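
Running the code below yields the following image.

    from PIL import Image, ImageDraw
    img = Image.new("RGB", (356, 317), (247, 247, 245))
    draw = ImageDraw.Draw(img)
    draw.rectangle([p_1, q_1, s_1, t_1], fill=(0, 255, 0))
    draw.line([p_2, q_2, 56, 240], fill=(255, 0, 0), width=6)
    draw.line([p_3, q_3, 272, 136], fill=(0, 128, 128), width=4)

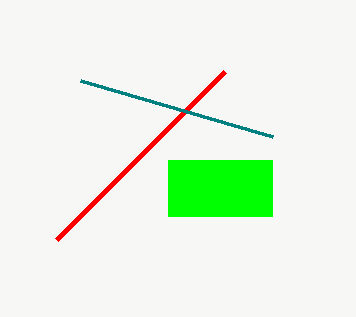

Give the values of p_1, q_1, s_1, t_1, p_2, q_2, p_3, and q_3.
p_1 = 168
q_1 = 160
s_1 = 272
t_1 = 216
p_2 = 224
q_2 = 72
p_3 = 80
q_3 = 80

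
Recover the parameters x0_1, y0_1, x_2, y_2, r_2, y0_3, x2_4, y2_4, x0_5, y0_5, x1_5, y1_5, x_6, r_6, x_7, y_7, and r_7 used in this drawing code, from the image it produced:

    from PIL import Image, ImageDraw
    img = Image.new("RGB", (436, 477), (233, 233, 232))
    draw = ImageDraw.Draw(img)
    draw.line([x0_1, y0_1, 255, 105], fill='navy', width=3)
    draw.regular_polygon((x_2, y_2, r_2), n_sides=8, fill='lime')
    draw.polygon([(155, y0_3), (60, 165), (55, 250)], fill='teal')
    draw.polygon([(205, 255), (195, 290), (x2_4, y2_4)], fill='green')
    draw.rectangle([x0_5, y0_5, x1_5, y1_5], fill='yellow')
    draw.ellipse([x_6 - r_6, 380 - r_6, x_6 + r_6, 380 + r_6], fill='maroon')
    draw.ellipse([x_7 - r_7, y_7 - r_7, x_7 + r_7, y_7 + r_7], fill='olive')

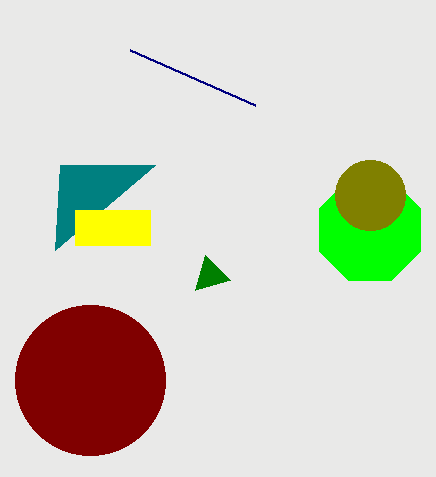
x0_1 = 130; y0_1 = 50; x_2 = 370; y_2 = 230; r_2 = 55; y0_3 = 165; x2_4 = 230; y2_4 = 280; x0_5 = 75; y0_5 = 210; x1_5 = 150; y1_5 = 245; x_6 = 90; r_6 = 75; x_7 = 370; y_7 = 195; r_7 = 35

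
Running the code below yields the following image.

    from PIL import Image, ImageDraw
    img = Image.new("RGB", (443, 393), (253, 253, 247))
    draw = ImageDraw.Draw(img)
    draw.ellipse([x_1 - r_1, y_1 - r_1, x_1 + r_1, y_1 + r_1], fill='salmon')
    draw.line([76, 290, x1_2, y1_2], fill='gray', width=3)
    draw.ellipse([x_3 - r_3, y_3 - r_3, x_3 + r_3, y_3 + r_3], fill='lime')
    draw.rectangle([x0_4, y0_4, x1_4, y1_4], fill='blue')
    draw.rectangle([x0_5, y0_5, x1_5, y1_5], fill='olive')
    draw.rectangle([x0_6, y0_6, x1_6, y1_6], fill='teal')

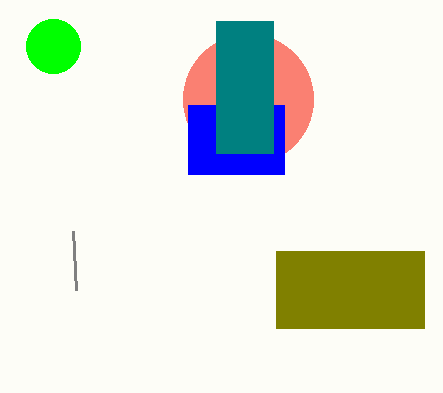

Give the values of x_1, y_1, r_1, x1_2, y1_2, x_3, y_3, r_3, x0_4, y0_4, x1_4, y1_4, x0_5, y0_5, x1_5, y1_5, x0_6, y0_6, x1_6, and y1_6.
x_1 = 248, y_1 = 99, r_1 = 65, x1_2 = 73, y1_2 = 231, x_3 = 53, y_3 = 46, r_3 = 27, x0_4 = 188, y0_4 = 105, x1_4 = 284, y1_4 = 174, x0_5 = 276, y0_5 = 251, x1_5 = 424, y1_5 = 328, x0_6 = 216, y0_6 = 21, x1_6 = 273, y1_6 = 153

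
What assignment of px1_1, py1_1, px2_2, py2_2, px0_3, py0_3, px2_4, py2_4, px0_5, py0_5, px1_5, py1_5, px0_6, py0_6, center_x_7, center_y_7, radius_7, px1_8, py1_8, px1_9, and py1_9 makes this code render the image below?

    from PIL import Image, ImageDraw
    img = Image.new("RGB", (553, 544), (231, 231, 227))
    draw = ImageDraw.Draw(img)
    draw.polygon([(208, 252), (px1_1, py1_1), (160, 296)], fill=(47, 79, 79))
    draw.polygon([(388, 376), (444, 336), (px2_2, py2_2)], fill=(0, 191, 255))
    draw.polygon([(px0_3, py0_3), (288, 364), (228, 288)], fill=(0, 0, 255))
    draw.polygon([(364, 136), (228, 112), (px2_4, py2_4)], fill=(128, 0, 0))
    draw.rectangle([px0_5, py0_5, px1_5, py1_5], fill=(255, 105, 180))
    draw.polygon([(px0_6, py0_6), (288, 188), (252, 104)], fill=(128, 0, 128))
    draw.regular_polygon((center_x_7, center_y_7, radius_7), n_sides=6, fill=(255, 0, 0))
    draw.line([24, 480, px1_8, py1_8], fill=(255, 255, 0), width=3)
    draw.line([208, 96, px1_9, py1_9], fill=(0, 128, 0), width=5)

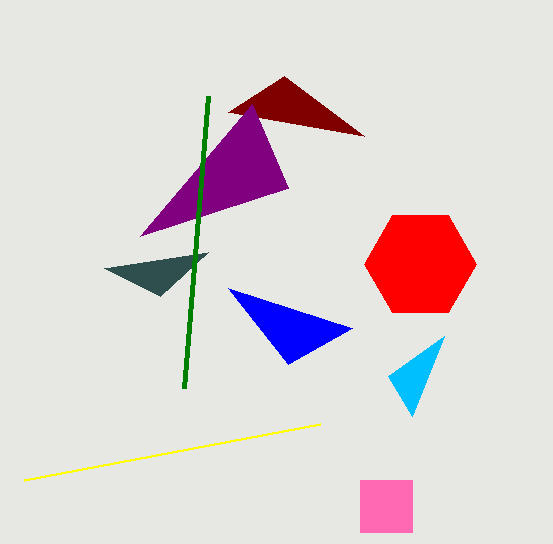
px1_1 = 104, py1_1 = 268, px2_2 = 412, py2_2 = 416, px0_3 = 352, py0_3 = 328, px2_4 = 284, py2_4 = 76, px0_5 = 360, py0_5 = 480, px1_5 = 412, py1_5 = 532, px0_6 = 140, py0_6 = 236, center_x_7 = 420, center_y_7 = 264, radius_7 = 56, px1_8 = 320, py1_8 = 424, px1_9 = 184, py1_9 = 388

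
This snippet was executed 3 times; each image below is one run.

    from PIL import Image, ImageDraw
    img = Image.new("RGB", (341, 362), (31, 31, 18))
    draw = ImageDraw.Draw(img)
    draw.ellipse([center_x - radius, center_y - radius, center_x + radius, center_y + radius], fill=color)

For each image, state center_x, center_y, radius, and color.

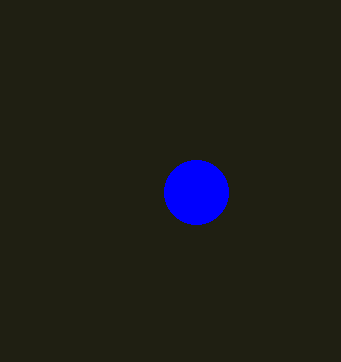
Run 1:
center_x = 196
center_y = 192
radius = 32
color = 'blue'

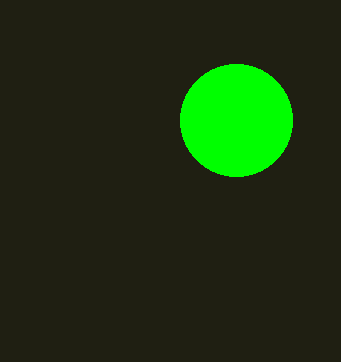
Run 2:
center_x = 236
center_y = 120
radius = 56
color = 'lime'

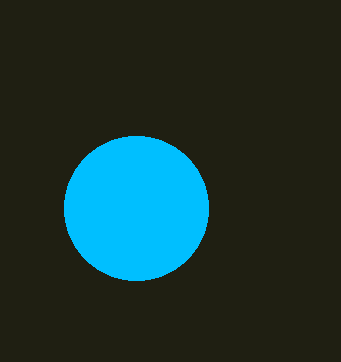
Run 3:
center_x = 136; center_y = 208; radius = 72; color = 'deepskyblue'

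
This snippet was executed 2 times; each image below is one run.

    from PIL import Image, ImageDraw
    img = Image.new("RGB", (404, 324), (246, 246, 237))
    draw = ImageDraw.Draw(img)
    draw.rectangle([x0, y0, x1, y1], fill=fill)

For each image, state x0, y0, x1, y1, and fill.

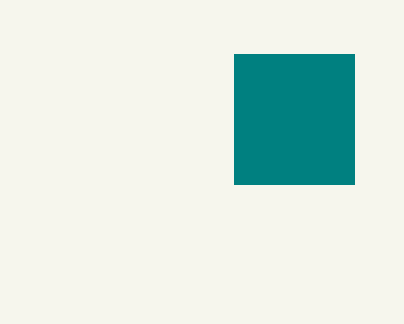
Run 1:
x0 = 234, y0 = 54, x1 = 354, y1 = 184, fill = 'teal'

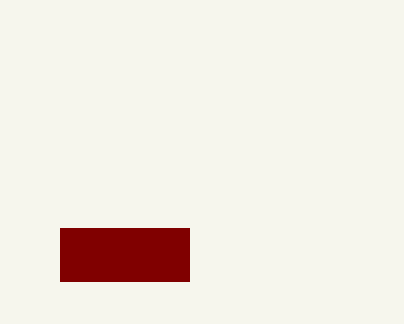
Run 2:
x0 = 60
y0 = 228
x1 = 189
y1 = 281
fill = 'maroon'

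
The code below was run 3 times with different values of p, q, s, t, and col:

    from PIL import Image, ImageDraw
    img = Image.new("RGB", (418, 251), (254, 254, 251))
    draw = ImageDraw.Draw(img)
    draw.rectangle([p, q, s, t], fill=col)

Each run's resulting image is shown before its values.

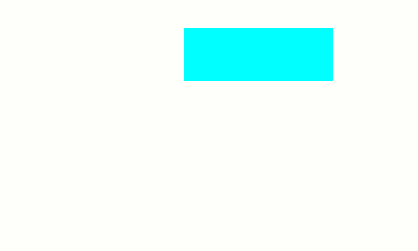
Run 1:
p = 184, q = 28, s = 332, t = 80, col = 'cyan'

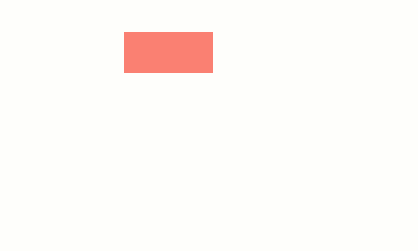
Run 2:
p = 124; q = 32; s = 212; t = 72; col = 'salmon'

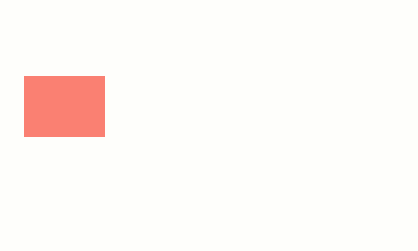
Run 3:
p = 24
q = 76
s = 104
t = 136
col = 'salmon'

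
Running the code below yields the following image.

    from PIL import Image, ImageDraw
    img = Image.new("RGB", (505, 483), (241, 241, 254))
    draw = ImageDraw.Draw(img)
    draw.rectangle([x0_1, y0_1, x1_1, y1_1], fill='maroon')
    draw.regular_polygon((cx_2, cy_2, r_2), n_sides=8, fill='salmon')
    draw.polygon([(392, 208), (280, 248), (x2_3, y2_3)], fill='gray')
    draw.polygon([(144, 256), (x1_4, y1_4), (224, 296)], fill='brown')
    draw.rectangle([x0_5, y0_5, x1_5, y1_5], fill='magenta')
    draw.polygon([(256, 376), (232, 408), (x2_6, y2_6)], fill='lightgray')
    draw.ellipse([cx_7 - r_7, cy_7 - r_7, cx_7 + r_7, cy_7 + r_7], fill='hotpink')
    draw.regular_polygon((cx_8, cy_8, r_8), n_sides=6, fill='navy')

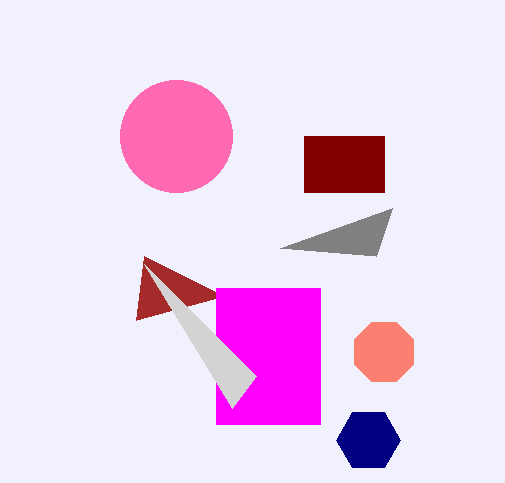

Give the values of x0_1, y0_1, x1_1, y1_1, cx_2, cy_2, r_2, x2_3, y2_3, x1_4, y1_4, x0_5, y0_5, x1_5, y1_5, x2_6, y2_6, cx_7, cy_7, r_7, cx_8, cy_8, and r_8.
x0_1 = 304; y0_1 = 136; x1_1 = 384; y1_1 = 192; cx_2 = 384; cy_2 = 352; r_2 = 32; x2_3 = 376; y2_3 = 256; x1_4 = 136; y1_4 = 320; x0_5 = 216; y0_5 = 288; x1_5 = 320; y1_5 = 424; x2_6 = 144; y2_6 = 264; cx_7 = 176; cy_7 = 136; r_7 = 56; cx_8 = 368; cy_8 = 440; r_8 = 32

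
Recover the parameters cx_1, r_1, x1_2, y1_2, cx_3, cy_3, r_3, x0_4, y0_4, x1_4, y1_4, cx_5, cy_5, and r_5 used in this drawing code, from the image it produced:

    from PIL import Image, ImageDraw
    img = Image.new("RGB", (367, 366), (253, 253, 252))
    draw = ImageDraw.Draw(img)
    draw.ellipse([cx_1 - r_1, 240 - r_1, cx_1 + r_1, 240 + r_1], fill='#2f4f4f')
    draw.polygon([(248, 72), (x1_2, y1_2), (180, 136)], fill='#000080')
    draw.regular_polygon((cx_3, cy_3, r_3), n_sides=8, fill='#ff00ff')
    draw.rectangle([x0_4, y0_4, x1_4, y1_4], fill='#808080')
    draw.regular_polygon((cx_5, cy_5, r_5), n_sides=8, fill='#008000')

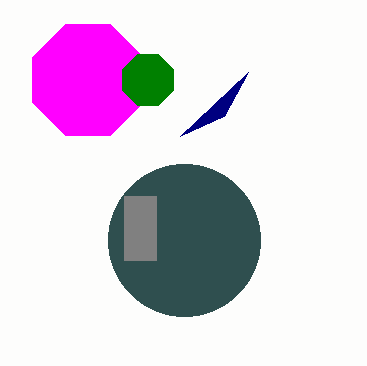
cx_1 = 184, r_1 = 76, x1_2 = 224, y1_2 = 116, cx_3 = 88, cy_3 = 80, r_3 = 60, x0_4 = 124, y0_4 = 196, x1_4 = 156, y1_4 = 260, cx_5 = 148, cy_5 = 80, r_5 = 28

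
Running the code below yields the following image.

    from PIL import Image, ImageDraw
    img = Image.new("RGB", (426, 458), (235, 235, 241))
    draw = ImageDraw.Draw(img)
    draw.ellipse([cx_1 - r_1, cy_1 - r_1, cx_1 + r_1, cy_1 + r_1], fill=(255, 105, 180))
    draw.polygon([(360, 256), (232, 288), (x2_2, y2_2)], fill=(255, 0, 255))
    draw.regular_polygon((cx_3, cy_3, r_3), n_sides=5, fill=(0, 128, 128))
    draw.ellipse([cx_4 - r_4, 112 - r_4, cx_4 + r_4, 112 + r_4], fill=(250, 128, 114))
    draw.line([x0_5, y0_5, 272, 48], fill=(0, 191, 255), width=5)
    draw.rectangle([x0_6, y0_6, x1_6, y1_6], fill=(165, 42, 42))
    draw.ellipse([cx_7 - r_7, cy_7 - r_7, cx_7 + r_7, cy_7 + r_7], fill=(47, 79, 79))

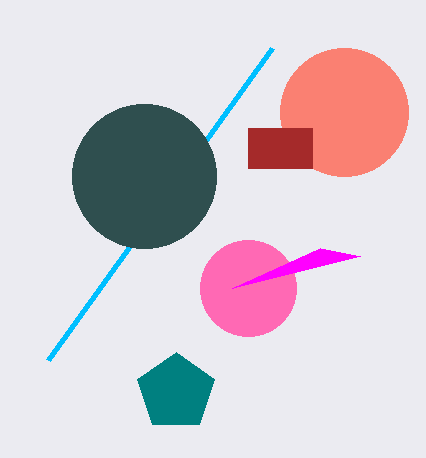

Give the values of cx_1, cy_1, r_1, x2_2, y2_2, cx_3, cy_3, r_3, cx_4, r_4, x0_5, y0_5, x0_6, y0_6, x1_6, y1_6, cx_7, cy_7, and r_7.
cx_1 = 248
cy_1 = 288
r_1 = 48
x2_2 = 320
y2_2 = 248
cx_3 = 176
cy_3 = 392
r_3 = 40
cx_4 = 344
r_4 = 64
x0_5 = 48
y0_5 = 360
x0_6 = 248
y0_6 = 128
x1_6 = 312
y1_6 = 168
cx_7 = 144
cy_7 = 176
r_7 = 72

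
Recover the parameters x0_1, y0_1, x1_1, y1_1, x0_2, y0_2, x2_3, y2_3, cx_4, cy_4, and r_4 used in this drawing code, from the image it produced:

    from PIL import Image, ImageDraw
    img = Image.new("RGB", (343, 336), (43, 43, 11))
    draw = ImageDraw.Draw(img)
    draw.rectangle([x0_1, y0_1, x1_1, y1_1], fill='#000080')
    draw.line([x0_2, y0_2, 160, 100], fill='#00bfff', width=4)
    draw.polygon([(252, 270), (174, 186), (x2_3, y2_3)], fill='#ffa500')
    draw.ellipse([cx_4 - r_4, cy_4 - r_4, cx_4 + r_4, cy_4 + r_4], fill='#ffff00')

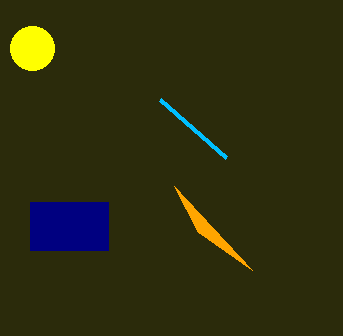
x0_1 = 30
y0_1 = 202
x1_1 = 108
y1_1 = 250
x0_2 = 226
y0_2 = 158
x2_3 = 198
y2_3 = 232
cx_4 = 32
cy_4 = 48
r_4 = 22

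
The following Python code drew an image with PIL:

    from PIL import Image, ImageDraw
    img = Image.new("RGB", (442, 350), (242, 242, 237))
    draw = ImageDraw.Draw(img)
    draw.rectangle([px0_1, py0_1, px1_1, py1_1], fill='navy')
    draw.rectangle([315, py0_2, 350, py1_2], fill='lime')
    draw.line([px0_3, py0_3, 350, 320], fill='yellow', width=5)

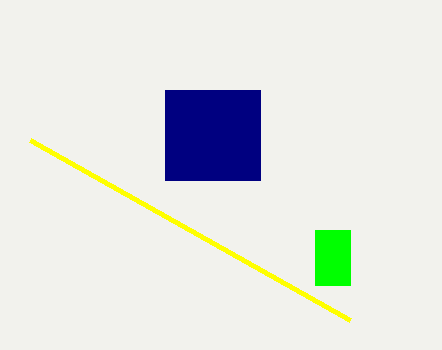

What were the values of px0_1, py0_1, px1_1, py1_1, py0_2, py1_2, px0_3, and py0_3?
px0_1 = 165; py0_1 = 90; px1_1 = 260; py1_1 = 180; py0_2 = 230; py1_2 = 285; px0_3 = 30; py0_3 = 140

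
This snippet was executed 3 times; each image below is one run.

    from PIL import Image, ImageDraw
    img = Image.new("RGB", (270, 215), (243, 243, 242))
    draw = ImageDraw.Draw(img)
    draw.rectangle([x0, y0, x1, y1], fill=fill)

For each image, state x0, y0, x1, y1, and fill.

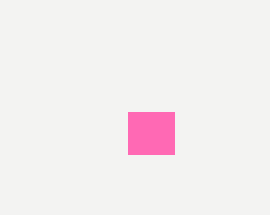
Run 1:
x0 = 128
y0 = 112
x1 = 174
y1 = 154
fill = 'hotpink'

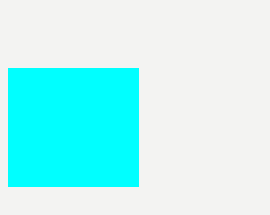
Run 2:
x0 = 8; y0 = 68; x1 = 138; y1 = 186; fill = 'cyan'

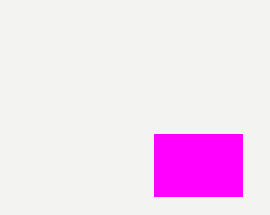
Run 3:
x0 = 154
y0 = 134
x1 = 242
y1 = 196
fill = 'magenta'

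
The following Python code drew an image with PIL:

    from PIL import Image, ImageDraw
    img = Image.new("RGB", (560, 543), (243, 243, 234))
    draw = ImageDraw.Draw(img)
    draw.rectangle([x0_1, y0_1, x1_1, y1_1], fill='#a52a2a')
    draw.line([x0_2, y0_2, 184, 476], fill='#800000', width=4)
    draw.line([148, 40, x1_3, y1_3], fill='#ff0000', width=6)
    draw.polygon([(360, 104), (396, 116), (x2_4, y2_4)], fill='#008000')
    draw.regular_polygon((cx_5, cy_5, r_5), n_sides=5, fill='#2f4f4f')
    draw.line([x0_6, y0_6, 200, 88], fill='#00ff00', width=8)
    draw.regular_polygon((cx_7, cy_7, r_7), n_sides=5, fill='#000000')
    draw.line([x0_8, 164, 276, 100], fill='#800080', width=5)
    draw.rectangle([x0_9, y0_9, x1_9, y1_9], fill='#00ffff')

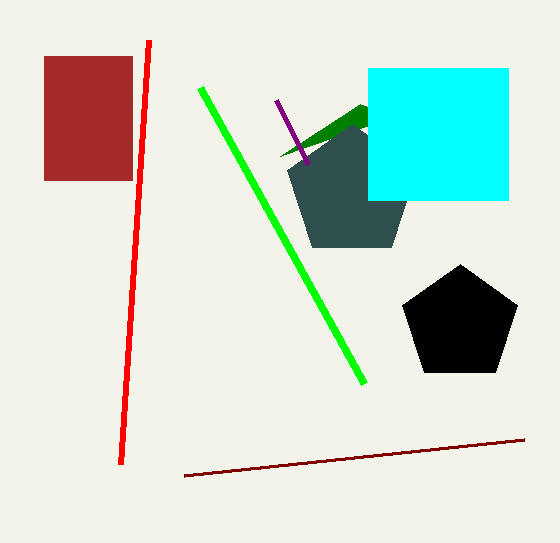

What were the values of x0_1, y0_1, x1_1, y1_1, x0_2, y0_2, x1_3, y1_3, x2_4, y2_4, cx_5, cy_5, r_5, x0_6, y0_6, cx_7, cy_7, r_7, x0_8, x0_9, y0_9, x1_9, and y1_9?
x0_1 = 44
y0_1 = 56
x1_1 = 132
y1_1 = 180
x0_2 = 524
y0_2 = 440
x1_3 = 120
y1_3 = 464
x2_4 = 280
y2_4 = 156
cx_5 = 352
cy_5 = 192
r_5 = 68
x0_6 = 364
y0_6 = 384
cx_7 = 460
cy_7 = 324
r_7 = 60
x0_8 = 308
x0_9 = 368
y0_9 = 68
x1_9 = 508
y1_9 = 200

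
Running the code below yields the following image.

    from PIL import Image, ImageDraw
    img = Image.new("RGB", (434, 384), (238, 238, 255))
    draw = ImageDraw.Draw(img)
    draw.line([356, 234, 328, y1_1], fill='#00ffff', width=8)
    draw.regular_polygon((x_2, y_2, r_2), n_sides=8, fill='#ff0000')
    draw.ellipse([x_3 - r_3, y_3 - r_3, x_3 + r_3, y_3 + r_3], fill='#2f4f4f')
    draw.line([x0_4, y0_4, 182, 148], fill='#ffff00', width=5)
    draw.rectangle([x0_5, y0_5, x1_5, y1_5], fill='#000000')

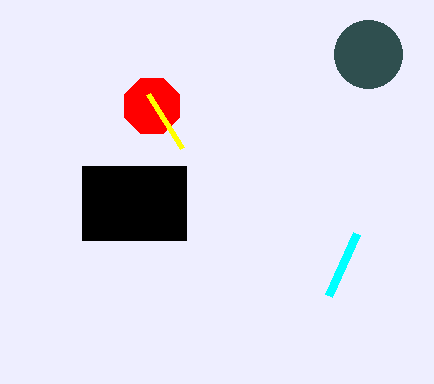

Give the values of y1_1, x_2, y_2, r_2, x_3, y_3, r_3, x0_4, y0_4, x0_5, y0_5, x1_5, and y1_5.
y1_1 = 296, x_2 = 152, y_2 = 106, r_2 = 30, x_3 = 368, y_3 = 54, r_3 = 34, x0_4 = 148, y0_4 = 94, x0_5 = 82, y0_5 = 166, x1_5 = 186, y1_5 = 240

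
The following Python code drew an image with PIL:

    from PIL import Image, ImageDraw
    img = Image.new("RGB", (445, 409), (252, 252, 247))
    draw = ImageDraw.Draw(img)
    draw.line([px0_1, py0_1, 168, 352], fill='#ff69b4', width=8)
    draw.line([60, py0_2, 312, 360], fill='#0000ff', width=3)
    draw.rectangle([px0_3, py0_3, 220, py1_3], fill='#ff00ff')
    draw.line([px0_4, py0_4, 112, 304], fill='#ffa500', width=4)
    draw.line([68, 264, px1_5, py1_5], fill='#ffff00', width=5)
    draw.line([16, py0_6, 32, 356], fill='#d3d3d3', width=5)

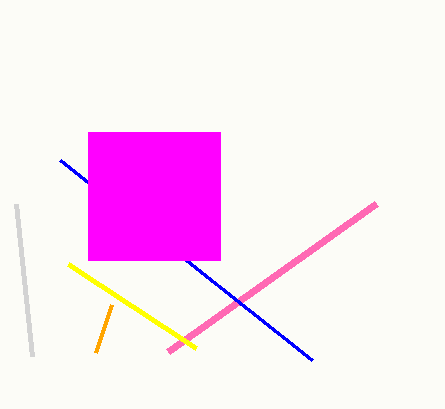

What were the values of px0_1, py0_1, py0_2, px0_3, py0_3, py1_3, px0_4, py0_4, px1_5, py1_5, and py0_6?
px0_1 = 376, py0_1 = 204, py0_2 = 160, px0_3 = 88, py0_3 = 132, py1_3 = 260, px0_4 = 96, py0_4 = 352, px1_5 = 196, py1_5 = 348, py0_6 = 204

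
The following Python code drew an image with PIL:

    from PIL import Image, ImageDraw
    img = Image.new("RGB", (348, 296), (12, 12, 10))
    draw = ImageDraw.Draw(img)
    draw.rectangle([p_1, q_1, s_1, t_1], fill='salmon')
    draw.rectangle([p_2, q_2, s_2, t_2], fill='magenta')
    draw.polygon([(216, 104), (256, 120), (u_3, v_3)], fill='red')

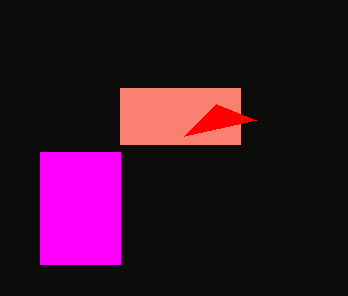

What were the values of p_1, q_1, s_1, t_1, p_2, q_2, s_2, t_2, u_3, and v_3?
p_1 = 120, q_1 = 88, s_1 = 240, t_1 = 144, p_2 = 40, q_2 = 152, s_2 = 120, t_2 = 264, u_3 = 184, v_3 = 136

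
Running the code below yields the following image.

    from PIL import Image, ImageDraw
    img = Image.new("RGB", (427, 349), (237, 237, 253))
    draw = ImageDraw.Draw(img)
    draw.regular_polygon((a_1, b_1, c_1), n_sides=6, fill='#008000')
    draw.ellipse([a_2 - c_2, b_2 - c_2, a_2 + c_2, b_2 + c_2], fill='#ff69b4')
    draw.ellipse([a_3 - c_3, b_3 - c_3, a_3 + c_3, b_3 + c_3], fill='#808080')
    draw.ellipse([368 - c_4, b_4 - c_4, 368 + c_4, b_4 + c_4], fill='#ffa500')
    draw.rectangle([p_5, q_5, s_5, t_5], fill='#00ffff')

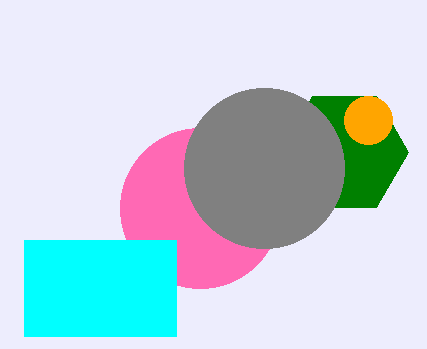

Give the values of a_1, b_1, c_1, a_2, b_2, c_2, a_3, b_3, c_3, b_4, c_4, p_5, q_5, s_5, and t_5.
a_1 = 344, b_1 = 152, c_1 = 64, a_2 = 200, b_2 = 208, c_2 = 80, a_3 = 264, b_3 = 168, c_3 = 80, b_4 = 120, c_4 = 24, p_5 = 24, q_5 = 240, s_5 = 176, t_5 = 336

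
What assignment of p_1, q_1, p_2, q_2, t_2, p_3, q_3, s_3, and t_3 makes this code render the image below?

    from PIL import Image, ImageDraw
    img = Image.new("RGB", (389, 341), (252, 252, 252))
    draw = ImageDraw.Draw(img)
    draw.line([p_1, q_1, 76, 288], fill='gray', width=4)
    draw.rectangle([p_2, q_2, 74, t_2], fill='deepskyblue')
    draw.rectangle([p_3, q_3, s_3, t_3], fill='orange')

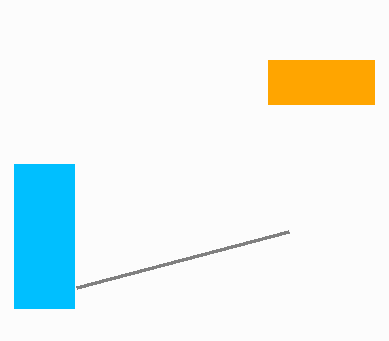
p_1 = 288
q_1 = 232
p_2 = 14
q_2 = 164
t_2 = 308
p_3 = 268
q_3 = 60
s_3 = 374
t_3 = 104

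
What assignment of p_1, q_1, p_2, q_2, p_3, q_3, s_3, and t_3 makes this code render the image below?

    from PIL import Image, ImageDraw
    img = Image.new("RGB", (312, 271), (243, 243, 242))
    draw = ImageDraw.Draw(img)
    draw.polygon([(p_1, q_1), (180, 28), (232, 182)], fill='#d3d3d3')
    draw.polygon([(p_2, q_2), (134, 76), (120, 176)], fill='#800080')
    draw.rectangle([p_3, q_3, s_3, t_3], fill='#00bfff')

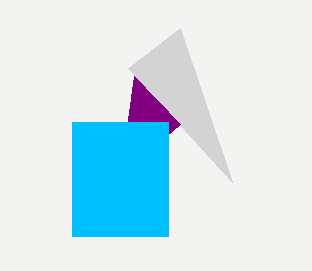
p_1 = 128; q_1 = 68; p_2 = 180; q_2 = 124; p_3 = 72; q_3 = 122; s_3 = 168; t_3 = 236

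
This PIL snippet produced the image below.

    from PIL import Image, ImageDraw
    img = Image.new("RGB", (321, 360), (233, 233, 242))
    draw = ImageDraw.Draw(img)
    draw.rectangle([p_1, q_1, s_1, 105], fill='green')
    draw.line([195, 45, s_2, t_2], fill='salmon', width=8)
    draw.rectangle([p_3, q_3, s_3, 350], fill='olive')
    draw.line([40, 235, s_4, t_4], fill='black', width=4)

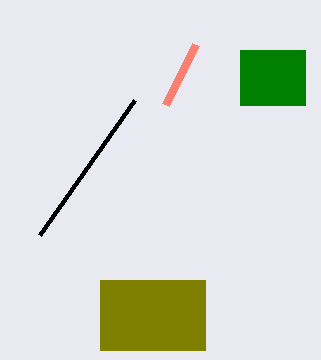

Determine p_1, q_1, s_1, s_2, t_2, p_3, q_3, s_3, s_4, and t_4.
p_1 = 240, q_1 = 50, s_1 = 305, s_2 = 165, t_2 = 105, p_3 = 100, q_3 = 280, s_3 = 205, s_4 = 135, t_4 = 100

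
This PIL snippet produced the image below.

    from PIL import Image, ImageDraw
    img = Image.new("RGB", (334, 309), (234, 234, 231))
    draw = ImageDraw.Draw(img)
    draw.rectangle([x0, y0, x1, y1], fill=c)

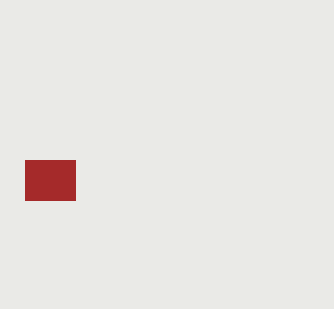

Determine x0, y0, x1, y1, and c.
x0 = 25, y0 = 160, x1 = 75, y1 = 200, c = 'brown'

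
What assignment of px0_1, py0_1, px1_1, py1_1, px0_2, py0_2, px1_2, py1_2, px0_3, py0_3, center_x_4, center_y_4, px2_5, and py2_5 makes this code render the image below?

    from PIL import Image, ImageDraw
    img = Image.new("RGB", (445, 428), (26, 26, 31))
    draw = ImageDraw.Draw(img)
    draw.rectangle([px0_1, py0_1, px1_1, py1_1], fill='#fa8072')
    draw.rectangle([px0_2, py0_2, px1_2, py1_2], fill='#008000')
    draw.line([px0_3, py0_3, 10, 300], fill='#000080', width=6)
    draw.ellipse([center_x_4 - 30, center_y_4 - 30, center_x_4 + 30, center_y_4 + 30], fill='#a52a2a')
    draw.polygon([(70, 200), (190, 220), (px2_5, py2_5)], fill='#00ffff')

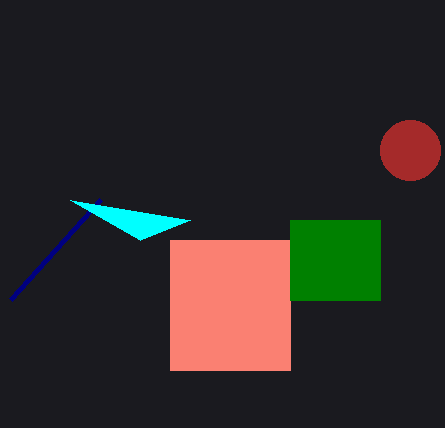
px0_1 = 170, py0_1 = 240, px1_1 = 290, py1_1 = 370, px0_2 = 290, py0_2 = 220, px1_2 = 380, py1_2 = 300, px0_3 = 100, py0_3 = 200, center_x_4 = 410, center_y_4 = 150, px2_5 = 140, py2_5 = 240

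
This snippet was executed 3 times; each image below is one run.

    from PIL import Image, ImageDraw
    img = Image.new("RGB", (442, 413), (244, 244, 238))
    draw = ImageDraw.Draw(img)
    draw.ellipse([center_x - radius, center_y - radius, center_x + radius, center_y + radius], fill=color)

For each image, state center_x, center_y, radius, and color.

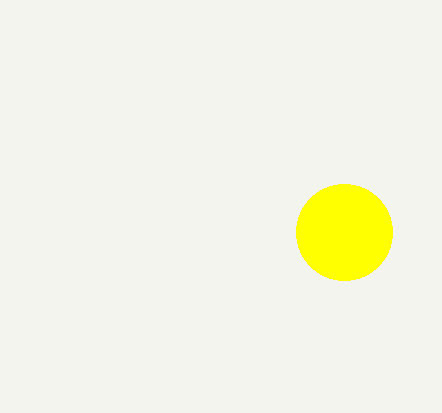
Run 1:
center_x = 344; center_y = 232; radius = 48; color = 'yellow'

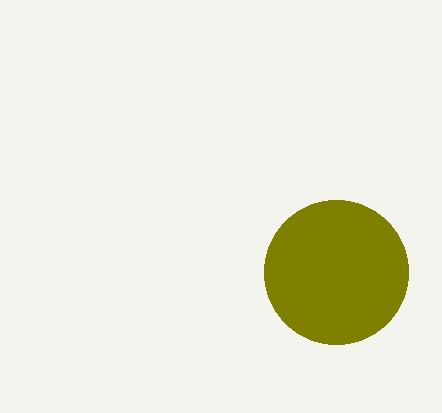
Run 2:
center_x = 336
center_y = 272
radius = 72
color = 'olive'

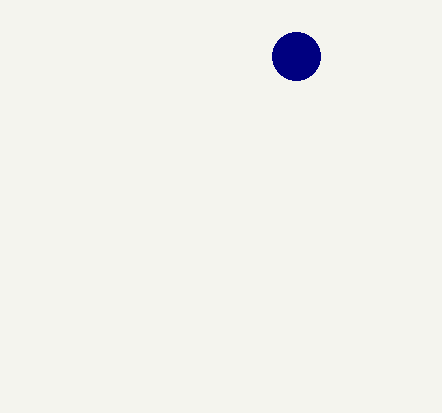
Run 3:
center_x = 296; center_y = 56; radius = 24; color = 'navy'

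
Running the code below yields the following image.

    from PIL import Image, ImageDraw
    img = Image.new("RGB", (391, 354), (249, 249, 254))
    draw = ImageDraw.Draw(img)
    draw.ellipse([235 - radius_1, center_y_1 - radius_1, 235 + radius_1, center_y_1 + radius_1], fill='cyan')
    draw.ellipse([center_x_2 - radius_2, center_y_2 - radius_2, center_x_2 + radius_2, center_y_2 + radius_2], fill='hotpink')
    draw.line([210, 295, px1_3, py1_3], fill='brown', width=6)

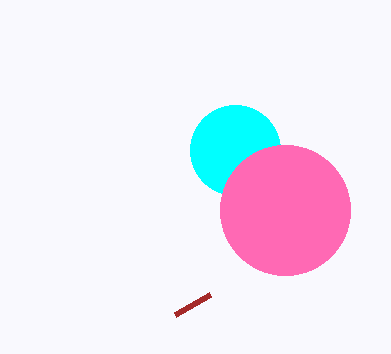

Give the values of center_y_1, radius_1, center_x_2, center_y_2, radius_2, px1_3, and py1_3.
center_y_1 = 150, radius_1 = 45, center_x_2 = 285, center_y_2 = 210, radius_2 = 65, px1_3 = 175, py1_3 = 315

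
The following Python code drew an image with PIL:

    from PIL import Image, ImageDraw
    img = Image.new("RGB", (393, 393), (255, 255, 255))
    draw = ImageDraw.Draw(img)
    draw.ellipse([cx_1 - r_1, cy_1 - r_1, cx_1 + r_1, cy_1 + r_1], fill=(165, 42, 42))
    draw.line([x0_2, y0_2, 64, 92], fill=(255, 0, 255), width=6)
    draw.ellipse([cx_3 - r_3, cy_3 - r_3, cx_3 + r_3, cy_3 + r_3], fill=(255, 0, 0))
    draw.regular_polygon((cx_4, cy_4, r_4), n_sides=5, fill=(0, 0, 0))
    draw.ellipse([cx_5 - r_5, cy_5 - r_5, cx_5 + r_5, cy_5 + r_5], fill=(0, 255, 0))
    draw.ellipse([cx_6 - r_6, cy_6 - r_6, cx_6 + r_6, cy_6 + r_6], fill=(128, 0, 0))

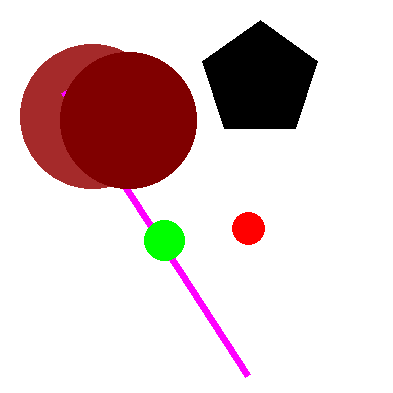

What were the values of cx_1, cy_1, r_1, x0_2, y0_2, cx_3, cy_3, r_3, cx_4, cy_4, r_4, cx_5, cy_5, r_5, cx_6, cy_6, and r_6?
cx_1 = 92; cy_1 = 116; r_1 = 72; x0_2 = 248; y0_2 = 376; cx_3 = 248; cy_3 = 228; r_3 = 16; cx_4 = 260; cy_4 = 80; r_4 = 60; cx_5 = 164; cy_5 = 240; r_5 = 20; cx_6 = 128; cy_6 = 120; r_6 = 68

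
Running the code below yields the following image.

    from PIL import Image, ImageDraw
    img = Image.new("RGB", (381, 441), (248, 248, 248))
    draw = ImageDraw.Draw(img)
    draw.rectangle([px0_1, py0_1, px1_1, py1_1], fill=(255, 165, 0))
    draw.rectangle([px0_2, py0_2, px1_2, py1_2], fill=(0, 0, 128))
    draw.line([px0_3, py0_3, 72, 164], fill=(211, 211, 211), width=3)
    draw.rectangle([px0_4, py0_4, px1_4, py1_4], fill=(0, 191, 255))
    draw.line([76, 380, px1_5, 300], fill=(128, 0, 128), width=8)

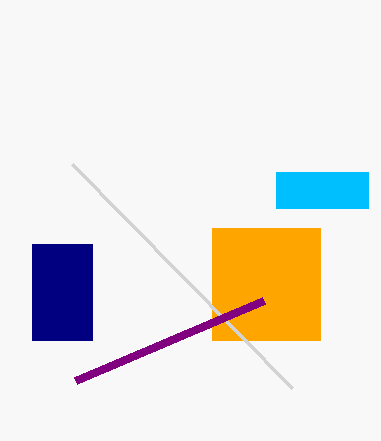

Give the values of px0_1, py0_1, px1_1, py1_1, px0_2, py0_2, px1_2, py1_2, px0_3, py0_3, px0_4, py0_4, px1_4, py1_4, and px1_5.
px0_1 = 212; py0_1 = 228; px1_1 = 320; py1_1 = 340; px0_2 = 32; py0_2 = 244; px1_2 = 92; py1_2 = 340; px0_3 = 292; py0_3 = 388; px0_4 = 276; py0_4 = 172; px1_4 = 368; py1_4 = 208; px1_5 = 264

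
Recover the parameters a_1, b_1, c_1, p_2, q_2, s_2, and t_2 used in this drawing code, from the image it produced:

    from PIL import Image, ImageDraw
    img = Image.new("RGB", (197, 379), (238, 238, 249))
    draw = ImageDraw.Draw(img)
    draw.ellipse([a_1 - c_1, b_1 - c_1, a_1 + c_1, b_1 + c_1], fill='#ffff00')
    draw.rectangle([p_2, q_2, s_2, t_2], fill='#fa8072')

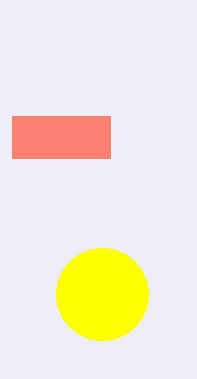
a_1 = 102
b_1 = 294
c_1 = 46
p_2 = 12
q_2 = 116
s_2 = 110
t_2 = 158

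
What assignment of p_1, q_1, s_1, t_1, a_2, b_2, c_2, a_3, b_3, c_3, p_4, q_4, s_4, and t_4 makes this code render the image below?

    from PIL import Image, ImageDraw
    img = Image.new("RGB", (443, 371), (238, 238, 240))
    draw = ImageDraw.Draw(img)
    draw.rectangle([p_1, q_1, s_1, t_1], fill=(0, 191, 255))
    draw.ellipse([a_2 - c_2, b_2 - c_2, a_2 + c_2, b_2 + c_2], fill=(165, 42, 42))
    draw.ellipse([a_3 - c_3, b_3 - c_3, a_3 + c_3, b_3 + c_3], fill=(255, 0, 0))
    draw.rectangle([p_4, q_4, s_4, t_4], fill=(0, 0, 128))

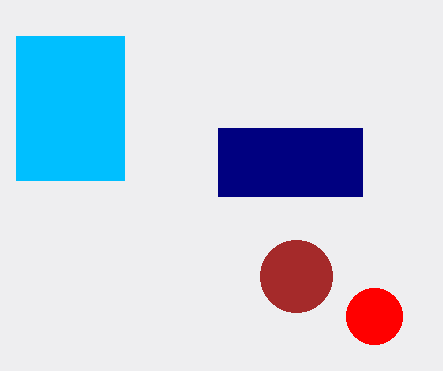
p_1 = 16, q_1 = 36, s_1 = 124, t_1 = 180, a_2 = 296, b_2 = 276, c_2 = 36, a_3 = 374, b_3 = 316, c_3 = 28, p_4 = 218, q_4 = 128, s_4 = 362, t_4 = 196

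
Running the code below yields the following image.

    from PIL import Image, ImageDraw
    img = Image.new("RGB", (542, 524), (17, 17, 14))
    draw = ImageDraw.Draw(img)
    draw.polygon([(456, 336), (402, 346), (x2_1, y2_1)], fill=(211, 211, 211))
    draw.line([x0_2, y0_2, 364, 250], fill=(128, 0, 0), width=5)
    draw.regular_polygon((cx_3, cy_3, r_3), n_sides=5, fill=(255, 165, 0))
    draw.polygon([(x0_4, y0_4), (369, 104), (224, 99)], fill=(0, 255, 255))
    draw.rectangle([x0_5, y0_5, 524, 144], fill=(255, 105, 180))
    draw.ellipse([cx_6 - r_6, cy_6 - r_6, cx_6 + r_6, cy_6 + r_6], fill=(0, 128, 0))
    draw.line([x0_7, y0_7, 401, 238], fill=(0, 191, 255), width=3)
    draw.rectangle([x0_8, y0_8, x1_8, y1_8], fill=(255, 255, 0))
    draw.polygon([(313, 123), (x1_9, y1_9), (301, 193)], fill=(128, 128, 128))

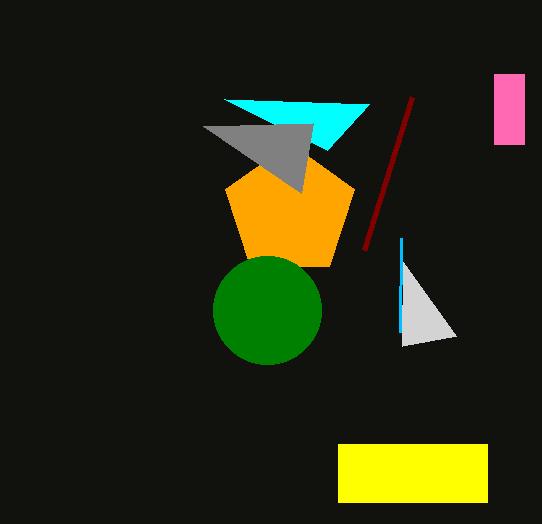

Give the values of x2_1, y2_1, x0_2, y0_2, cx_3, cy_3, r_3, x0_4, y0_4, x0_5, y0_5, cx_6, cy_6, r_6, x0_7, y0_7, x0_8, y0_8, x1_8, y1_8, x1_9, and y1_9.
x2_1 = 403, y2_1 = 262, x0_2 = 412, y0_2 = 97, cx_3 = 290, cy_3 = 211, r_3 = 68, x0_4 = 327, y0_4 = 150, x0_5 = 494, y0_5 = 74, cx_6 = 267, cy_6 = 310, r_6 = 54, x0_7 = 400, y0_7 = 332, x0_8 = 338, y0_8 = 444, x1_8 = 487, y1_8 = 502, x1_9 = 203, y1_9 = 126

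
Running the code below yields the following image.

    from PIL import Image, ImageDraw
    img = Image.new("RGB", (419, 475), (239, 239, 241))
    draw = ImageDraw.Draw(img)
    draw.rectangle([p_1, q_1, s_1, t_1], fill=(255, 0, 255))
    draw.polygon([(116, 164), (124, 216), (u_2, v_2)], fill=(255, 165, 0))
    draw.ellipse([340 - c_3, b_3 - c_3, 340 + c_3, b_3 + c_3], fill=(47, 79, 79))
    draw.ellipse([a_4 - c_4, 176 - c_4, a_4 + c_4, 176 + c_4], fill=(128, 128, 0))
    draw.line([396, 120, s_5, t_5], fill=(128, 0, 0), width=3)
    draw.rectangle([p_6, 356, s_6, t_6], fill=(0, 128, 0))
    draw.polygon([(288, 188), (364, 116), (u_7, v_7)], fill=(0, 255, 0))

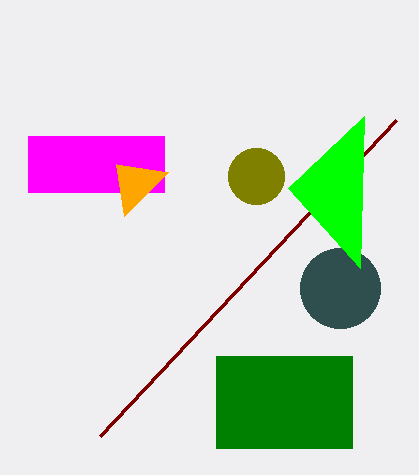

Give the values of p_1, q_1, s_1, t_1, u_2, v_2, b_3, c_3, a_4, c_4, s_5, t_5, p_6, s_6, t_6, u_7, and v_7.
p_1 = 28; q_1 = 136; s_1 = 164; t_1 = 192; u_2 = 168; v_2 = 172; b_3 = 288; c_3 = 40; a_4 = 256; c_4 = 28; s_5 = 100; t_5 = 436; p_6 = 216; s_6 = 352; t_6 = 448; u_7 = 360; v_7 = 268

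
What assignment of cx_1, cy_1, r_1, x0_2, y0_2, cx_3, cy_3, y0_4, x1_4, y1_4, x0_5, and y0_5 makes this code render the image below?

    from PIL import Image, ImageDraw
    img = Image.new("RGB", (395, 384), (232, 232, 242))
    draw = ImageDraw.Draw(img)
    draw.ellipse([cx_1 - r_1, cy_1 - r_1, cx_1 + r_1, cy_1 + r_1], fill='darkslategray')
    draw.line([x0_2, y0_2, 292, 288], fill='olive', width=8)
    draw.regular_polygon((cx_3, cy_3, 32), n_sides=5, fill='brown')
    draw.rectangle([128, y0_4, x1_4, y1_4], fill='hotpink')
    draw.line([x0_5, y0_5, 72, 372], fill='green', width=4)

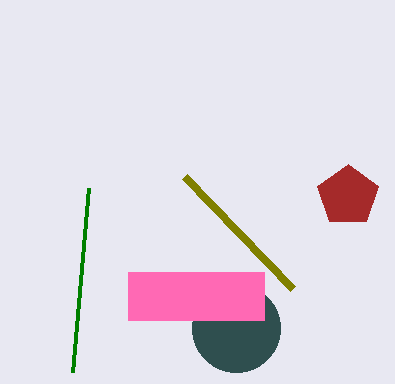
cx_1 = 236, cy_1 = 328, r_1 = 44, x0_2 = 184, y0_2 = 176, cx_3 = 348, cy_3 = 196, y0_4 = 272, x1_4 = 264, y1_4 = 320, x0_5 = 88, y0_5 = 188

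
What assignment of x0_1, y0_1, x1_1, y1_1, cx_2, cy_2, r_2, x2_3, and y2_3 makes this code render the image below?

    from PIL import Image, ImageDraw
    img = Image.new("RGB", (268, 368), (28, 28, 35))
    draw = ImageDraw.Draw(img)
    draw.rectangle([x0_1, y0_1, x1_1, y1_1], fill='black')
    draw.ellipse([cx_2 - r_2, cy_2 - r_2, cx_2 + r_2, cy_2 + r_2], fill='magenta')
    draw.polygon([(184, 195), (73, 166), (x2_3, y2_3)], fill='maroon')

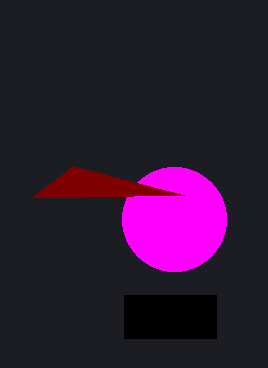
x0_1 = 124
y0_1 = 295
x1_1 = 216
y1_1 = 338
cx_2 = 174
cy_2 = 219
r_2 = 52
x2_3 = 31
y2_3 = 198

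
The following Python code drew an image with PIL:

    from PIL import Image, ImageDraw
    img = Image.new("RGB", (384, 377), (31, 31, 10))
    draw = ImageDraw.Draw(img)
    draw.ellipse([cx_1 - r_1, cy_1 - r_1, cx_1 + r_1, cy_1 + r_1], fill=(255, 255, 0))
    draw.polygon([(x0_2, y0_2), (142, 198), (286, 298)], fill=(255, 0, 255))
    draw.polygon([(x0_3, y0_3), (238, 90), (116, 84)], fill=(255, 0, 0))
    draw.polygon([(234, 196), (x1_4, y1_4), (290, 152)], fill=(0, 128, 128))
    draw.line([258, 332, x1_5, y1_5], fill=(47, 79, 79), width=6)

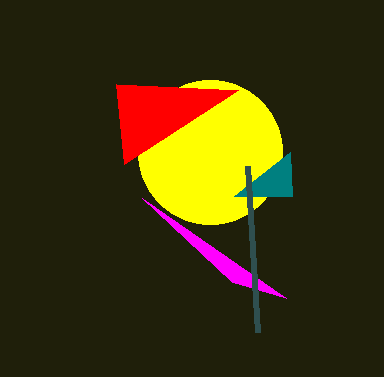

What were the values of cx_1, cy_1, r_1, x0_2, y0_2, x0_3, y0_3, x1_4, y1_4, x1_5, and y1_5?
cx_1 = 210
cy_1 = 152
r_1 = 72
x0_2 = 232
y0_2 = 282
x0_3 = 124
y0_3 = 164
x1_4 = 292
y1_4 = 196
x1_5 = 248
y1_5 = 166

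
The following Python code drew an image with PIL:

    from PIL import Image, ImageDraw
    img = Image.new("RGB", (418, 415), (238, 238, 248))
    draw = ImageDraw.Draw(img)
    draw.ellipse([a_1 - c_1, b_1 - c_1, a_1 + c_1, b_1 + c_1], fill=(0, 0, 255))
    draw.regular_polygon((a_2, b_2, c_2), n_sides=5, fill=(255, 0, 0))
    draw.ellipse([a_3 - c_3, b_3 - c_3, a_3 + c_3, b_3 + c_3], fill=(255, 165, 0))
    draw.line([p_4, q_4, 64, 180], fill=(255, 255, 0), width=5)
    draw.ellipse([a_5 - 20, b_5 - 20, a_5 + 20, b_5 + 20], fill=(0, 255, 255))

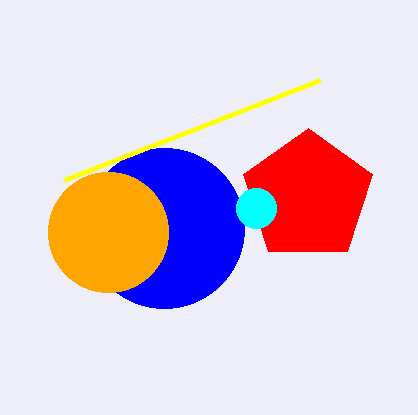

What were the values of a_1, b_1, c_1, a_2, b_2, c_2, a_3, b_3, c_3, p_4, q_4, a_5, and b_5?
a_1 = 164
b_1 = 228
c_1 = 80
a_2 = 308
b_2 = 196
c_2 = 68
a_3 = 108
b_3 = 232
c_3 = 60
p_4 = 320
q_4 = 80
a_5 = 256
b_5 = 208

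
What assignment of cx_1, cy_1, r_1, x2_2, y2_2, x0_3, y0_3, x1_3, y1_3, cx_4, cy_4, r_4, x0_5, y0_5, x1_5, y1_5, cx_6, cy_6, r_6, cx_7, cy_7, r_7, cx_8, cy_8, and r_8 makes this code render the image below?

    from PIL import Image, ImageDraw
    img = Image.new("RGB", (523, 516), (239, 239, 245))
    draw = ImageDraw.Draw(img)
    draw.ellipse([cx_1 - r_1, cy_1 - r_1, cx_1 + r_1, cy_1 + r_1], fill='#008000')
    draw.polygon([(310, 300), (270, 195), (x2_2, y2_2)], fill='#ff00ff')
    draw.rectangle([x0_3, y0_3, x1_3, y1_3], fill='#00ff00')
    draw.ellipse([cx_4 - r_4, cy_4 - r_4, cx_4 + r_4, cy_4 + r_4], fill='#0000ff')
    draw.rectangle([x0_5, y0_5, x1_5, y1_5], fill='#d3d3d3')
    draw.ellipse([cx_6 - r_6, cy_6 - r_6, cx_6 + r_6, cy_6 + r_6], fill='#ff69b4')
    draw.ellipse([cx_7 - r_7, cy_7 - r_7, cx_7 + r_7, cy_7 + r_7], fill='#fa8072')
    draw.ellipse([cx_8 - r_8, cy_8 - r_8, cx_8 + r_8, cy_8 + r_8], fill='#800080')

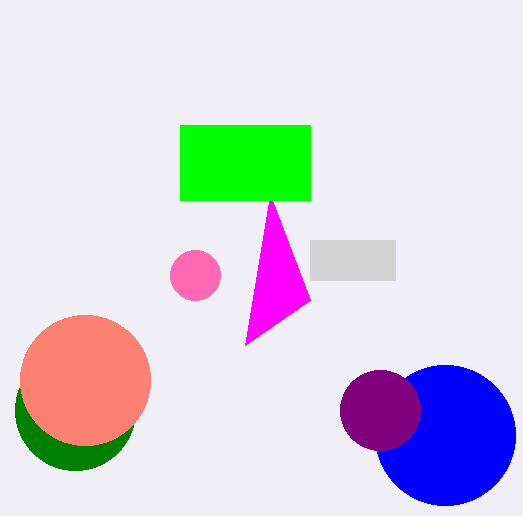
cx_1 = 75; cy_1 = 410; r_1 = 60; x2_2 = 245; y2_2 = 345; x0_3 = 180; y0_3 = 125; x1_3 = 310; y1_3 = 200; cx_4 = 445; cy_4 = 435; r_4 = 70; x0_5 = 310; y0_5 = 240; x1_5 = 395; y1_5 = 280; cx_6 = 195; cy_6 = 275; r_6 = 25; cx_7 = 85; cy_7 = 380; r_7 = 65; cx_8 = 380; cy_8 = 410; r_8 = 40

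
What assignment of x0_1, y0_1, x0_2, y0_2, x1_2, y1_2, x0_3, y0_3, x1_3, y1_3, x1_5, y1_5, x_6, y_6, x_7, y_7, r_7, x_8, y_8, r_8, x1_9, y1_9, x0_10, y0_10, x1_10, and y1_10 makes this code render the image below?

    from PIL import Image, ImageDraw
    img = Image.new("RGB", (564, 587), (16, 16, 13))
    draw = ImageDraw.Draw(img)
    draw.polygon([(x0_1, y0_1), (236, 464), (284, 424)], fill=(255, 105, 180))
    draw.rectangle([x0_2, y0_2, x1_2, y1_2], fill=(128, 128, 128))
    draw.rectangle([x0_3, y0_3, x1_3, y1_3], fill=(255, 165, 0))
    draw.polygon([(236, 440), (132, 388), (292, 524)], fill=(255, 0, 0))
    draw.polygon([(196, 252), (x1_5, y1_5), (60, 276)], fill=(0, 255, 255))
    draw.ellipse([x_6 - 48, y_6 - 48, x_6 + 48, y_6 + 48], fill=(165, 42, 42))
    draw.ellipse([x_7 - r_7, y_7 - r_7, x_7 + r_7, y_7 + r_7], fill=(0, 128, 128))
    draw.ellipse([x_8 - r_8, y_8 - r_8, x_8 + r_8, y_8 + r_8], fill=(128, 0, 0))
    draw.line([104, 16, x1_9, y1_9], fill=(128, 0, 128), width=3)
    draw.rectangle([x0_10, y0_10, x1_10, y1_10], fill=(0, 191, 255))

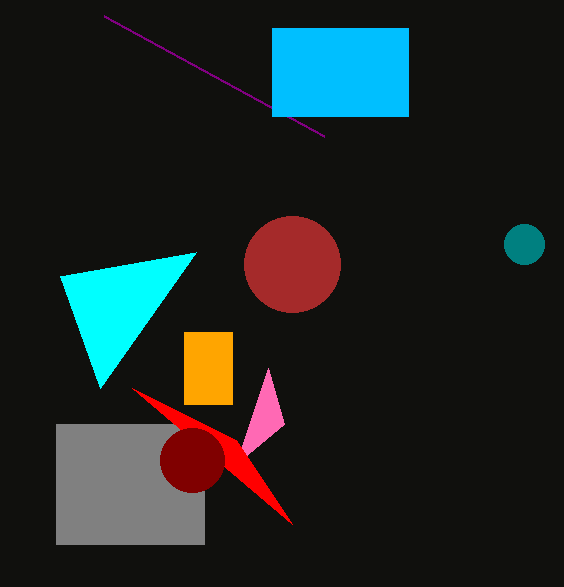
x0_1 = 268, y0_1 = 368, x0_2 = 56, y0_2 = 424, x1_2 = 204, y1_2 = 544, x0_3 = 184, y0_3 = 332, x1_3 = 232, y1_3 = 404, x1_5 = 100, y1_5 = 388, x_6 = 292, y_6 = 264, x_7 = 524, y_7 = 244, r_7 = 20, x_8 = 192, y_8 = 460, r_8 = 32, x1_9 = 324, y1_9 = 136, x0_10 = 272, y0_10 = 28, x1_10 = 408, y1_10 = 116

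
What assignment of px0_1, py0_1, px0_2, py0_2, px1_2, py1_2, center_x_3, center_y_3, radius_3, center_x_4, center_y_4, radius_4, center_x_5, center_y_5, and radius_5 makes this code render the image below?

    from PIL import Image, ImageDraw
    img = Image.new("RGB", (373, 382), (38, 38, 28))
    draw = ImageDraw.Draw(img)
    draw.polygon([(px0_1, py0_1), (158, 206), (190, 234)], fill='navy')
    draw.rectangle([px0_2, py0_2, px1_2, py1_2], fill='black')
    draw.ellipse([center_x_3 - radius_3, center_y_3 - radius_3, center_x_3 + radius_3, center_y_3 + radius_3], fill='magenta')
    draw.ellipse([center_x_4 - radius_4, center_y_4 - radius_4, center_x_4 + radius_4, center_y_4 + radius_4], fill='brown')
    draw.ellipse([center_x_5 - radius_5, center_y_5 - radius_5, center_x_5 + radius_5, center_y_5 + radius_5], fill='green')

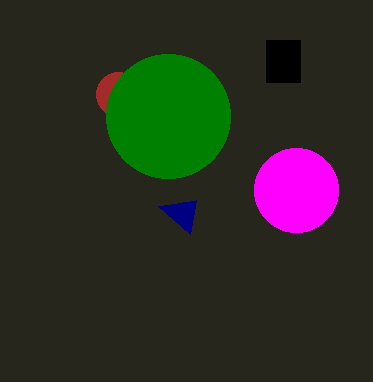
px0_1 = 196; py0_1 = 200; px0_2 = 266; py0_2 = 40; px1_2 = 300; py1_2 = 82; center_x_3 = 296; center_y_3 = 190; radius_3 = 42; center_x_4 = 118; center_y_4 = 94; radius_4 = 22; center_x_5 = 168; center_y_5 = 116; radius_5 = 62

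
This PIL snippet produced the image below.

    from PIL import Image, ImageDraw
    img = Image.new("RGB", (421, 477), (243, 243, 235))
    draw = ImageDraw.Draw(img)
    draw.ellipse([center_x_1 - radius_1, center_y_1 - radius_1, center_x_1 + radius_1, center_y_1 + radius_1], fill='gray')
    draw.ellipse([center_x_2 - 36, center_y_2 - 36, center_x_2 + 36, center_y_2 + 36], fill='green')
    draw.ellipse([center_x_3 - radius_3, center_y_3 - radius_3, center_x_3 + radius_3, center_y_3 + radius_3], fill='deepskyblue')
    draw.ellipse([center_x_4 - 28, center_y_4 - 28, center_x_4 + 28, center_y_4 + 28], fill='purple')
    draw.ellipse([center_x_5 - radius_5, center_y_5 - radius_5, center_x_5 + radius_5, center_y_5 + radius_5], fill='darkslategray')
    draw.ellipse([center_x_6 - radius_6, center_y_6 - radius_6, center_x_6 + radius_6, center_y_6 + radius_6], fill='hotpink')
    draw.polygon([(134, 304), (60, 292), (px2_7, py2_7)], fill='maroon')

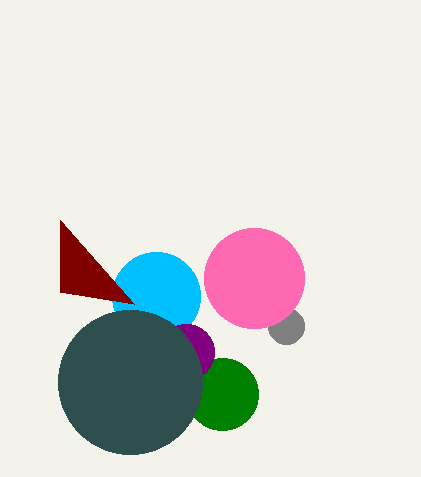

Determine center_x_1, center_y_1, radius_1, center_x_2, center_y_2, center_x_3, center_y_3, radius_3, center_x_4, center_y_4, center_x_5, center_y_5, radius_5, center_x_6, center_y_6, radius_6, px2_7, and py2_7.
center_x_1 = 286; center_y_1 = 326; radius_1 = 18; center_x_2 = 222; center_y_2 = 394; center_x_3 = 156; center_y_3 = 296; radius_3 = 44; center_x_4 = 186; center_y_4 = 352; center_x_5 = 130; center_y_5 = 382; radius_5 = 72; center_x_6 = 254; center_y_6 = 278; radius_6 = 50; px2_7 = 60; py2_7 = 220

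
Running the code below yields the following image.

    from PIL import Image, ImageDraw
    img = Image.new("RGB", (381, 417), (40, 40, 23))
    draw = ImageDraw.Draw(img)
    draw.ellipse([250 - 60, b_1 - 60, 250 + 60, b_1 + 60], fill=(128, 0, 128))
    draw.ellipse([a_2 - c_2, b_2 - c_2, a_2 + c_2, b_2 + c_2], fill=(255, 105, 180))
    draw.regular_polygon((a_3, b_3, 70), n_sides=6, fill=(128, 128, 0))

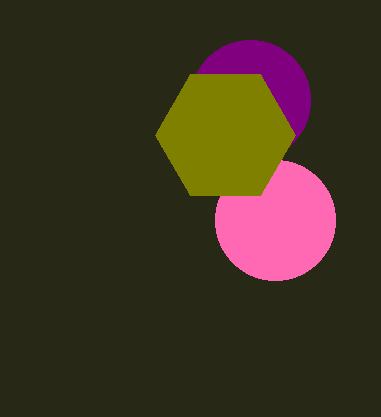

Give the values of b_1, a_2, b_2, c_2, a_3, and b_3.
b_1 = 100
a_2 = 275
b_2 = 220
c_2 = 60
a_3 = 225
b_3 = 135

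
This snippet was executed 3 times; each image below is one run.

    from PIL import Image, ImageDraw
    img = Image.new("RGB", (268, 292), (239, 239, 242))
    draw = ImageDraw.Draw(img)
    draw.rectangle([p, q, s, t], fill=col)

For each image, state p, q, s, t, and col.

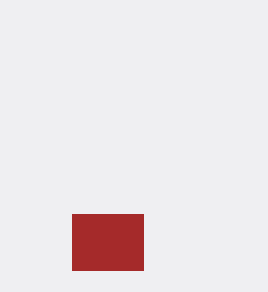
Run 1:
p = 72
q = 214
s = 143
t = 270
col = 'brown'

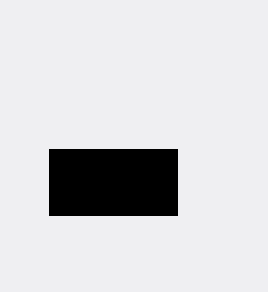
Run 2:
p = 49; q = 149; s = 177; t = 215; col = 'black'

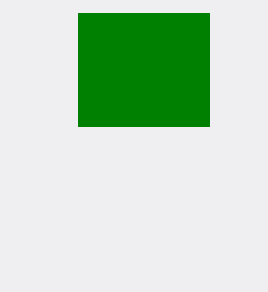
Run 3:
p = 78; q = 13; s = 209; t = 126; col = 'green'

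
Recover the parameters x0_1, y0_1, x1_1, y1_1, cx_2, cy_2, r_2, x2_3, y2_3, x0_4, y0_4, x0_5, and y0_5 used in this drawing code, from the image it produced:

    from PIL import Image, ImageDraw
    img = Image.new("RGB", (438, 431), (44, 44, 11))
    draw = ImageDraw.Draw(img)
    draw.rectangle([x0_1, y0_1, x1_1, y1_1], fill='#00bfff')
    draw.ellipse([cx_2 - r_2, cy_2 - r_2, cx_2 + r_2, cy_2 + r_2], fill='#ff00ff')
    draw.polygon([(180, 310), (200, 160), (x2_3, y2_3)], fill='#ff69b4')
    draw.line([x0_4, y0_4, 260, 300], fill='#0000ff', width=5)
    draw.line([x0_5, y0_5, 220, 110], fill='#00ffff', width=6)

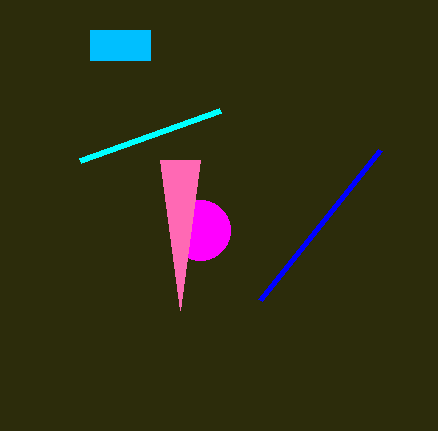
x0_1 = 90, y0_1 = 30, x1_1 = 150, y1_1 = 60, cx_2 = 200, cy_2 = 230, r_2 = 30, x2_3 = 160, y2_3 = 160, x0_4 = 380, y0_4 = 150, x0_5 = 80, y0_5 = 160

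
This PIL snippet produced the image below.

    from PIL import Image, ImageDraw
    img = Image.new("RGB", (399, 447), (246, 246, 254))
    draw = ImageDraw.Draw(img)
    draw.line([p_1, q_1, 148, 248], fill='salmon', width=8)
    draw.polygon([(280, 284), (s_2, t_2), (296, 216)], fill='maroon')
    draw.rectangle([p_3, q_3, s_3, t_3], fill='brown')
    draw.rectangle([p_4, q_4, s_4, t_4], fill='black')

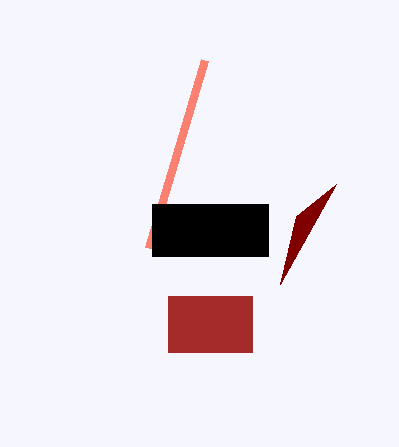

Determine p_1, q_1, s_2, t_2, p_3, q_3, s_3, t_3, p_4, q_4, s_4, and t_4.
p_1 = 204; q_1 = 60; s_2 = 336; t_2 = 184; p_3 = 168; q_3 = 296; s_3 = 252; t_3 = 352; p_4 = 152; q_4 = 204; s_4 = 268; t_4 = 256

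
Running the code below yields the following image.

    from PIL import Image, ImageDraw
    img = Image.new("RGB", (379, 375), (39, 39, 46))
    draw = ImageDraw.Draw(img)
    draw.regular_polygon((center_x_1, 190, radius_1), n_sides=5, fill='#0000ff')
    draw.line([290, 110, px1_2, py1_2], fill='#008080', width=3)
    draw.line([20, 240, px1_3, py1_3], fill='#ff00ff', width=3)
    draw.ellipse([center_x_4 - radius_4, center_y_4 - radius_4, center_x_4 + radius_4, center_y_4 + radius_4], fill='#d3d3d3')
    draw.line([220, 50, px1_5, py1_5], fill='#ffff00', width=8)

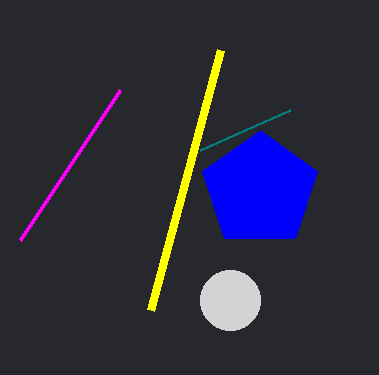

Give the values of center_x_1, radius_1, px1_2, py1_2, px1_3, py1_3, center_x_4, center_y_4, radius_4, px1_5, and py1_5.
center_x_1 = 260; radius_1 = 60; px1_2 = 200; py1_2 = 150; px1_3 = 120; py1_3 = 90; center_x_4 = 230; center_y_4 = 300; radius_4 = 30; px1_5 = 150; py1_5 = 310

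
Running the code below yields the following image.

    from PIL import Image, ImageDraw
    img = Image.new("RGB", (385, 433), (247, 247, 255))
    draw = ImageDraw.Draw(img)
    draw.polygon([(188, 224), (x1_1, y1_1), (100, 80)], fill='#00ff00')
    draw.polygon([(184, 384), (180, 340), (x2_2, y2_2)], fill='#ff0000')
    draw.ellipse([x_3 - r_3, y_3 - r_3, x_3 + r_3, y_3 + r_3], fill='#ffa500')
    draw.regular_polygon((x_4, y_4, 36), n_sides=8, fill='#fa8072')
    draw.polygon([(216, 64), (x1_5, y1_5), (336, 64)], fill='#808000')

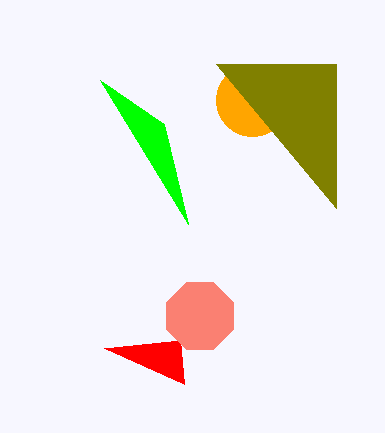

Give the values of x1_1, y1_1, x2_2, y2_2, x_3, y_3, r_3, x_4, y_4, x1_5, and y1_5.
x1_1 = 164, y1_1 = 124, x2_2 = 104, y2_2 = 348, x_3 = 252, y_3 = 100, r_3 = 36, x_4 = 200, y_4 = 316, x1_5 = 336, y1_5 = 208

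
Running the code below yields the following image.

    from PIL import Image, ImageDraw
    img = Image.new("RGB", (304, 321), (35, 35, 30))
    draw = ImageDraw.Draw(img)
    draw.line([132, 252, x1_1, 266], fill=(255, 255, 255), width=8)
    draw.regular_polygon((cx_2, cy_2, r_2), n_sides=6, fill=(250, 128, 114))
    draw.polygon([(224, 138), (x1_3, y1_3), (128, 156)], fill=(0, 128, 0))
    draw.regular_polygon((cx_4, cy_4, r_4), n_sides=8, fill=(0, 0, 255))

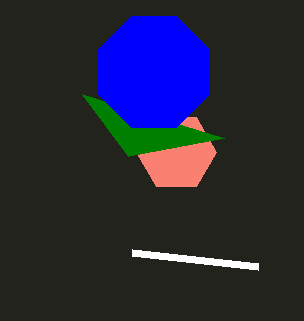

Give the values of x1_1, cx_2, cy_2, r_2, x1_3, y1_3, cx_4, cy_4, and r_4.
x1_1 = 258, cx_2 = 176, cy_2 = 152, r_2 = 40, x1_3 = 82, y1_3 = 94, cx_4 = 154, cy_4 = 72, r_4 = 60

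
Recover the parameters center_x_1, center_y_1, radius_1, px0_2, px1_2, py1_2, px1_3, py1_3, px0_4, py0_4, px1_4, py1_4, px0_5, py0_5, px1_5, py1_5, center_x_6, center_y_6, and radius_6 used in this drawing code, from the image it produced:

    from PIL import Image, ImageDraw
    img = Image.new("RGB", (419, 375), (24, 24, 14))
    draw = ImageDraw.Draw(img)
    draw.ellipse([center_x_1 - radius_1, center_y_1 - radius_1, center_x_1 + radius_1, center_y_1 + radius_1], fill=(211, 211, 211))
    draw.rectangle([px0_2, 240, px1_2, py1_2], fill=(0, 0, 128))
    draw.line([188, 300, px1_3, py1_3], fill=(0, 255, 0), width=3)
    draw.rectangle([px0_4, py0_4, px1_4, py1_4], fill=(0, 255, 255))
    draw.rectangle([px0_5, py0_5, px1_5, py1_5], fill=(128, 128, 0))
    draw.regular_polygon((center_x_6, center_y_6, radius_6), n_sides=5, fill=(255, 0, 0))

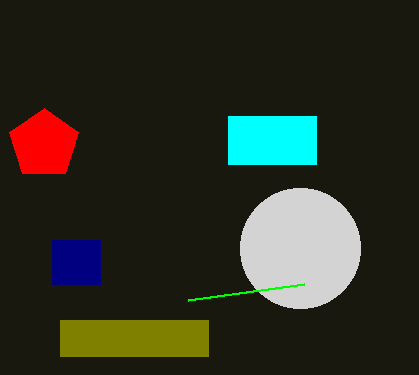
center_x_1 = 300; center_y_1 = 248; radius_1 = 60; px0_2 = 52; px1_2 = 100; py1_2 = 284; px1_3 = 304; py1_3 = 284; px0_4 = 228; py0_4 = 116; px1_4 = 316; py1_4 = 164; px0_5 = 60; py0_5 = 320; px1_5 = 208; py1_5 = 356; center_x_6 = 44; center_y_6 = 144; radius_6 = 36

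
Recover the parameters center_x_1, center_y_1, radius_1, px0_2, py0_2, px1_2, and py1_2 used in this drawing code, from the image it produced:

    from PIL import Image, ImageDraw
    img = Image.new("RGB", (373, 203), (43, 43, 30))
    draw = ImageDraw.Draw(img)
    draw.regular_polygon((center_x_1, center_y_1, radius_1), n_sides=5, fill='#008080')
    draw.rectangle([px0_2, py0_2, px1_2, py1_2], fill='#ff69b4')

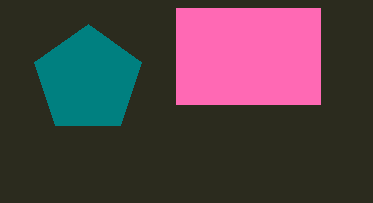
center_x_1 = 88; center_y_1 = 80; radius_1 = 56; px0_2 = 176; py0_2 = 8; px1_2 = 320; py1_2 = 104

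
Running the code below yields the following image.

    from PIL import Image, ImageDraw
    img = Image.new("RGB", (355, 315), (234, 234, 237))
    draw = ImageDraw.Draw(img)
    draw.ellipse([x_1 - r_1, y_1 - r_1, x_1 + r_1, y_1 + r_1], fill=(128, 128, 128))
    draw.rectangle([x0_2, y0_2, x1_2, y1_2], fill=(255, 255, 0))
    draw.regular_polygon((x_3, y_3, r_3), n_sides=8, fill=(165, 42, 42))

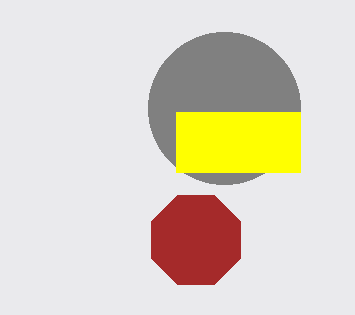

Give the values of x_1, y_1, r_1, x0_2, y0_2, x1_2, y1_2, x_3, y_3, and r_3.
x_1 = 224, y_1 = 108, r_1 = 76, x0_2 = 176, y0_2 = 112, x1_2 = 300, y1_2 = 172, x_3 = 196, y_3 = 240, r_3 = 48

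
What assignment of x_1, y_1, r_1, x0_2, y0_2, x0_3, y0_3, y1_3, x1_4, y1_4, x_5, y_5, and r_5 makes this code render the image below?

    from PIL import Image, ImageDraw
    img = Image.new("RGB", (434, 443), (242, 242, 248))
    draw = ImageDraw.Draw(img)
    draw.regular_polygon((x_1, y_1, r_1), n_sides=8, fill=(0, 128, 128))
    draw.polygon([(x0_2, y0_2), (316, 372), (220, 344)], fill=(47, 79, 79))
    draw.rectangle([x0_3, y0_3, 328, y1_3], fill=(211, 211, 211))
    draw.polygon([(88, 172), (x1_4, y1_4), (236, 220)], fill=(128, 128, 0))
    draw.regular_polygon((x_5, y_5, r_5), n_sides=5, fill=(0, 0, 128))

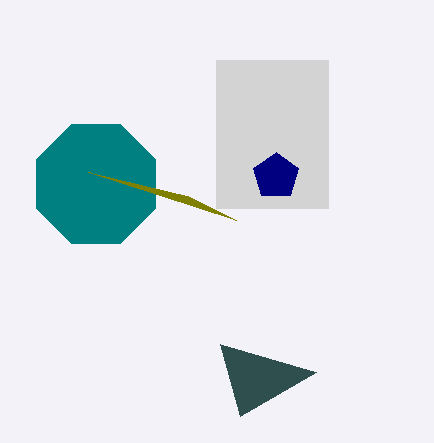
x_1 = 96
y_1 = 184
r_1 = 64
x0_2 = 240
y0_2 = 416
x0_3 = 216
y0_3 = 60
y1_3 = 208
x1_4 = 188
y1_4 = 196
x_5 = 276
y_5 = 176
r_5 = 24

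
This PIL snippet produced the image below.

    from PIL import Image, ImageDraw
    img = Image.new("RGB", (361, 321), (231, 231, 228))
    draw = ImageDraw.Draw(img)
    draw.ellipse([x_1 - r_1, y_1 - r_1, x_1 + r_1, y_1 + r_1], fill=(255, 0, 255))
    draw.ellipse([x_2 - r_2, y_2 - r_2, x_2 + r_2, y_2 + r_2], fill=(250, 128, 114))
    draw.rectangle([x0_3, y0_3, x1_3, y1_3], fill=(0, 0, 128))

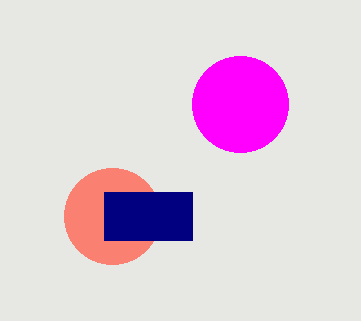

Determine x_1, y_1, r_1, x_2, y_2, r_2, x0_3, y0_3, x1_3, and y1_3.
x_1 = 240, y_1 = 104, r_1 = 48, x_2 = 112, y_2 = 216, r_2 = 48, x0_3 = 104, y0_3 = 192, x1_3 = 192, y1_3 = 240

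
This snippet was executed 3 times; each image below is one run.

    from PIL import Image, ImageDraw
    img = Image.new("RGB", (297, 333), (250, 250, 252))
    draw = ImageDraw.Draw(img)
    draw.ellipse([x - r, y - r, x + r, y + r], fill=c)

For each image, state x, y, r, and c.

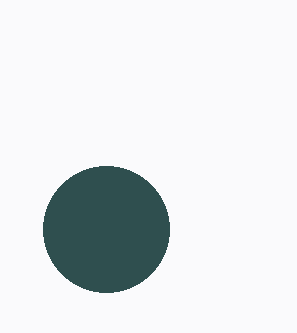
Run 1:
x = 106; y = 229; r = 63; c = 'darkslategray'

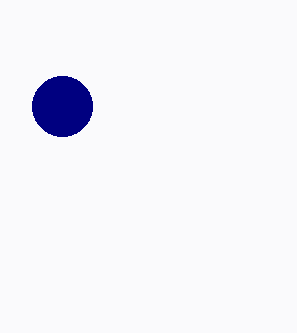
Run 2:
x = 62; y = 106; r = 30; c = 'navy'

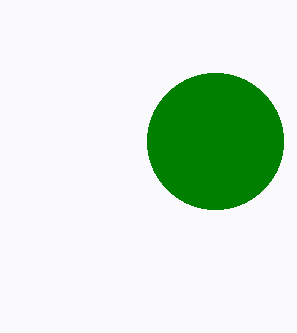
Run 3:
x = 215
y = 141
r = 68
c = 'green'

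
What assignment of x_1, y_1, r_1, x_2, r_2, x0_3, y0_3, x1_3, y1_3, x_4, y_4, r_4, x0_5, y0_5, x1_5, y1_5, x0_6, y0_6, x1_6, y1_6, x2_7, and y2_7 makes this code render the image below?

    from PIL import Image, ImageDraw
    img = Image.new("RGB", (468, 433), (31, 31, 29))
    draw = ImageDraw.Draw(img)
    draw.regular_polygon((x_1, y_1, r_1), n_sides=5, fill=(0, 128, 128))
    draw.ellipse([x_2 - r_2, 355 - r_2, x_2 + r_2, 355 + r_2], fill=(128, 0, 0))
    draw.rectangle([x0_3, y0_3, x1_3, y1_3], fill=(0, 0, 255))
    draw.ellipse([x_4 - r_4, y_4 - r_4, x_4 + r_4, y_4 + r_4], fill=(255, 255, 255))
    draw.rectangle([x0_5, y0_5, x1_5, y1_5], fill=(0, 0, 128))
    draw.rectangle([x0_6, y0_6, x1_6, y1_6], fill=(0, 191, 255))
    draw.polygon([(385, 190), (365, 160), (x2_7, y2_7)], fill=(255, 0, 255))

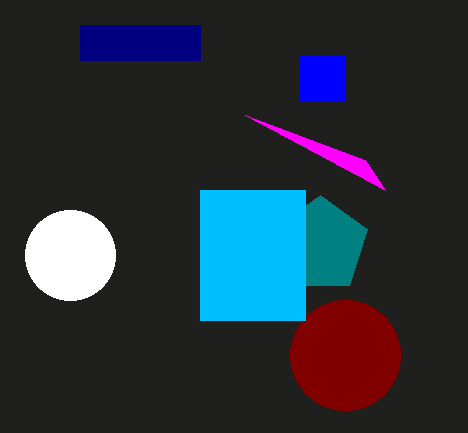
x_1 = 320, y_1 = 245, r_1 = 50, x_2 = 345, r_2 = 55, x0_3 = 300, y0_3 = 55, x1_3 = 345, y1_3 = 100, x_4 = 70, y_4 = 255, r_4 = 45, x0_5 = 80, y0_5 = 25, x1_5 = 200, y1_5 = 60, x0_6 = 200, y0_6 = 190, x1_6 = 305, y1_6 = 320, x2_7 = 245, y2_7 = 115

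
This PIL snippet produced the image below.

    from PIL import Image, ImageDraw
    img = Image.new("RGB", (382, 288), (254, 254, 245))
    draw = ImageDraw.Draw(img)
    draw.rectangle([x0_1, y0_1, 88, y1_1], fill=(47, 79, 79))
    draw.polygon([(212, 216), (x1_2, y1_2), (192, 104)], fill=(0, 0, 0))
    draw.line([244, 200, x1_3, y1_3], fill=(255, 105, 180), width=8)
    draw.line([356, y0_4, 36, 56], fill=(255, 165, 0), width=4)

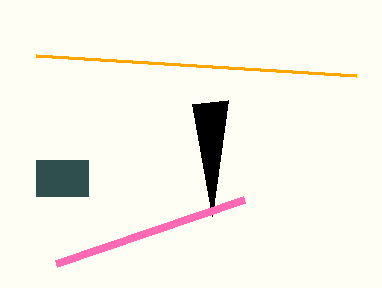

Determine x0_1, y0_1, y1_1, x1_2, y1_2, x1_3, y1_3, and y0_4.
x0_1 = 36, y0_1 = 160, y1_1 = 196, x1_2 = 228, y1_2 = 100, x1_3 = 56, y1_3 = 264, y0_4 = 76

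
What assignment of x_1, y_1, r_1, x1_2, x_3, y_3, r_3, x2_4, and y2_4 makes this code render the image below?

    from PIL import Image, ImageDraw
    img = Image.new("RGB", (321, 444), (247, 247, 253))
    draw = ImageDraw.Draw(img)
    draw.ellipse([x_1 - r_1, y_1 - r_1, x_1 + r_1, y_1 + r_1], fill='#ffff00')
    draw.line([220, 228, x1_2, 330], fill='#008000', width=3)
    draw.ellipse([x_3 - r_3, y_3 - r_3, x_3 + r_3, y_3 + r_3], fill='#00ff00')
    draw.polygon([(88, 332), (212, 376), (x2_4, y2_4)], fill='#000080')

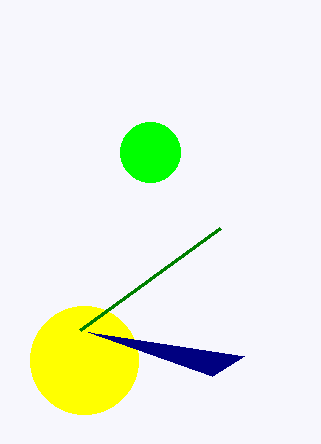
x_1 = 84, y_1 = 360, r_1 = 54, x1_2 = 80, x_3 = 150, y_3 = 152, r_3 = 30, x2_4 = 244, y2_4 = 356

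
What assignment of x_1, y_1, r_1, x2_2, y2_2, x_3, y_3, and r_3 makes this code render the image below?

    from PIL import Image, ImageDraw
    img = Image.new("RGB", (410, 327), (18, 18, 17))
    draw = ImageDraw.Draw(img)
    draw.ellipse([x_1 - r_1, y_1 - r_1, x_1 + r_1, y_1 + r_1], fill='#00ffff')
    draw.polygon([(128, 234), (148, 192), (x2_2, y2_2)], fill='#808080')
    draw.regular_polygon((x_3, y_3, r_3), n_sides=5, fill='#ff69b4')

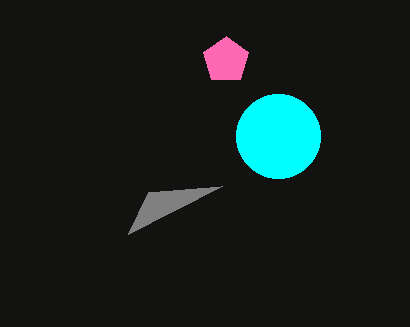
x_1 = 278, y_1 = 136, r_1 = 42, x2_2 = 222, y2_2 = 186, x_3 = 226, y_3 = 60, r_3 = 24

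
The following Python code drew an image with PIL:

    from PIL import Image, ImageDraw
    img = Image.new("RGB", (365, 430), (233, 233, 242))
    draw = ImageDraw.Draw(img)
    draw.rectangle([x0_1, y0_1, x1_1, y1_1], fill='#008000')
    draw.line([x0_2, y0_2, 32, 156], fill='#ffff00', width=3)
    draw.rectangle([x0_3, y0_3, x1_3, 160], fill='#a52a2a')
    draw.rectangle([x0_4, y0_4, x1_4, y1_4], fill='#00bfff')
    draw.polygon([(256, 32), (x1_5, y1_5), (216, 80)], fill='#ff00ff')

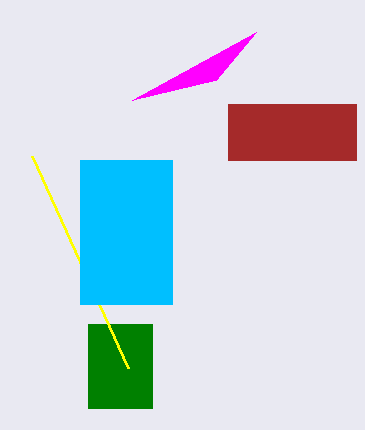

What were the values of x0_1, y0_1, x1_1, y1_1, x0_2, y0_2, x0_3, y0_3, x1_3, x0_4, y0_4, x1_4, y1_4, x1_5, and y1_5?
x0_1 = 88, y0_1 = 324, x1_1 = 152, y1_1 = 408, x0_2 = 128, y0_2 = 368, x0_3 = 228, y0_3 = 104, x1_3 = 356, x0_4 = 80, y0_4 = 160, x1_4 = 172, y1_4 = 304, x1_5 = 132, y1_5 = 100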